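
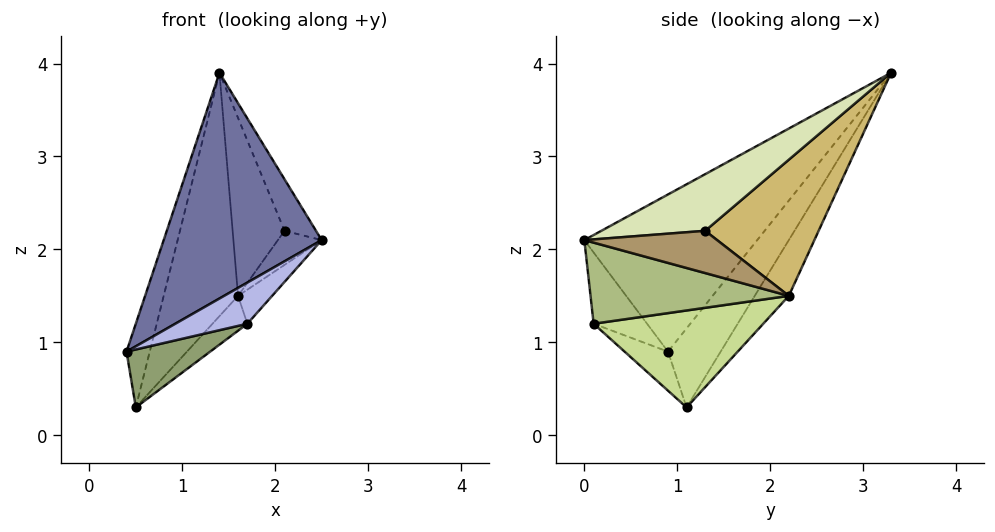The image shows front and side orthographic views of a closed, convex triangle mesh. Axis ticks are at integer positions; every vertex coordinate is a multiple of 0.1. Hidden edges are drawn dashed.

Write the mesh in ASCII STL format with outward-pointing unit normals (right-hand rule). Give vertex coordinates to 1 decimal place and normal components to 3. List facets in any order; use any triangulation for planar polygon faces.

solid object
 facet normal -0.580 -0.530 0.618
  outer loop
   vertex 1.4 3.3 3.9
   vertex 0.4 0.9 0.9
   vertex 2.5 0.0 2.1
  endloop
 endfacet
 facet normal -0.915 0.404 -0.018
  outer loop
   vertex 0.5 1.1 0.3
   vertex 0.4 0.9 0.9
   vertex 1.4 3.3 3.9
  endloop
 endfacet
 facet normal -0.380 0.829 -0.411
  outer loop
   vertex 1.6 2.2 1.5
   vertex 0.5 1.1 0.3
   vertex 1.4 3.3 3.9
  endloop
 endfacet
 facet normal -0.545 -0.735 0.403
  outer loop
   vertex 1.7 0.1 1.2
   vertex 2.5 0.0 2.1
   vertex 0.4 0.9 0.9
  endloop
 endfacet
 facet normal -0.431 -0.832 -0.349
  outer loop
   vertex 1.7 0.1 1.2
   vertex 0.4 0.9 0.9
   vertex 0.5 1.1 0.3
  endloop
 endfacet
 facet normal 0.748 0.129 -0.651
  outer loop
   vertex 1.7 0.1 1.2
   vertex 1.6 2.2 1.5
   vertex 2.5 0.0 2.1
  endloop
 endfacet
 facet normal 0.665 0.137 -0.735
  outer loop
   vertex 1.7 0.1 1.2
   vertex 0.5 1.1 0.3
   vertex 1.6 2.2 1.5
  endloop
 endfacet
 facet normal 0.956 0.290 0.052
  outer loop
   vertex 2.1 1.3 2.2
   vertex 1.4 3.3 3.9
   vertex 2.5 0.0 2.1
  endloop
 endfacet
 facet normal 0.916 0.302 -0.266
  outer loop
   vertex 2.1 1.3 2.2
   vertex 2.5 0.0 2.1
   vertex 1.6 2.2 1.5
  endloop
 endfacet
 facet normal 0.903 0.413 -0.114
  outer loop
   vertex 2.1 1.3 2.2
   vertex 1.6 2.2 1.5
   vertex 1.4 3.3 3.9
  endloop
 endfacet
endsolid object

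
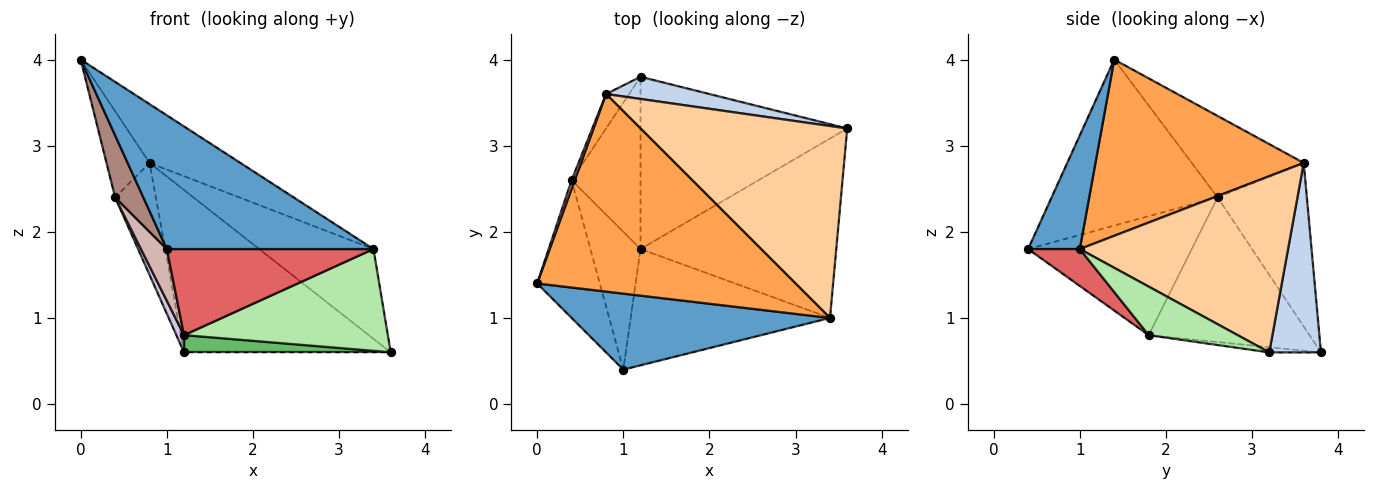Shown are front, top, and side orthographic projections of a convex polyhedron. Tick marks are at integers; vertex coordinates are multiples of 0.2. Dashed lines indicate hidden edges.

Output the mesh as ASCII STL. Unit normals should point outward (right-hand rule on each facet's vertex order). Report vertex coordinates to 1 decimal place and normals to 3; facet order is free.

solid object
 facet normal 0.212 -0.850 0.483
  outer loop
   vertex 3.4 1.0 1.8
   vertex 0.0 1.4 4.0
   vertex 1.0 0.4 1.8
  endloop
 endfacet
 facet normal 0.240 0.962 0.131
  outer loop
   vertex 0.8 3.6 2.8
   vertex 3.6 3.2 0.6
   vertex 1.2 3.8 0.6
  endloop
 endfacet
 facet normal 0.547 0.239 0.802
  outer loop
   vertex 0.8 3.6 2.8
   vertex 0.0 1.4 4.0
   vertex 3.4 1.0 1.8
  endloop
 endfacet
 facet normal 0.611 0.335 0.717
  outer loop
   vertex 0.8 3.6 2.8
   vertex 3.4 1.0 1.8
   vertex 3.6 3.2 0.6
  endloop
 endfacet
 facet normal -0.025 -0.099 -0.995
  outer loop
   vertex 1.2 1.8 0.8
   vertex 1.2 3.8 0.6
   vertex 3.6 3.2 0.6
  endloop
 endfacet
 facet normal 0.211 -0.483 -0.850
  outer loop
   vertex 1.2 1.8 0.8
   vertex 3.6 3.2 0.6
   vertex 3.4 1.0 1.8
  endloop
 endfacet
 facet normal 0.147 -0.589 -0.795
  outer loop
   vertex 1.2 1.8 0.8
   vertex 3.4 1.0 1.8
   vertex 1.0 0.4 1.8
  endloop
 endfacet
 facet normal -0.933 0.359 0.036
  outer loop
   vertex 0.4 2.6 2.4
   vertex 0.0 1.4 4.0
   vertex 0.8 3.6 2.8
  endloop
 endfacet
 facet normal -0.902 0.412 -0.127
  outer loop
   vertex 0.4 2.6 2.4
   vertex 0.8 3.6 2.8
   vertex 1.2 3.8 0.6
  endloop
 endfacet
 facet normal -0.902 -0.043 -0.430
  outer loop
   vertex 0.4 2.6 2.4
   vertex 1.2 3.8 0.6
   vertex 1.2 1.8 0.8
  endloop
 endfacet
 facet normal -0.924 -0.157 -0.349
  outer loop
   vertex 0.4 2.6 2.4
   vertex 1.0 0.4 1.8
   vertex 0.0 1.4 4.0
  endloop
 endfacet
 facet normal -0.912 -0.144 -0.384
  outer loop
   vertex 0.4 2.6 2.4
   vertex 1.2 1.8 0.8
   vertex 1.0 0.4 1.8
  endloop
 endfacet
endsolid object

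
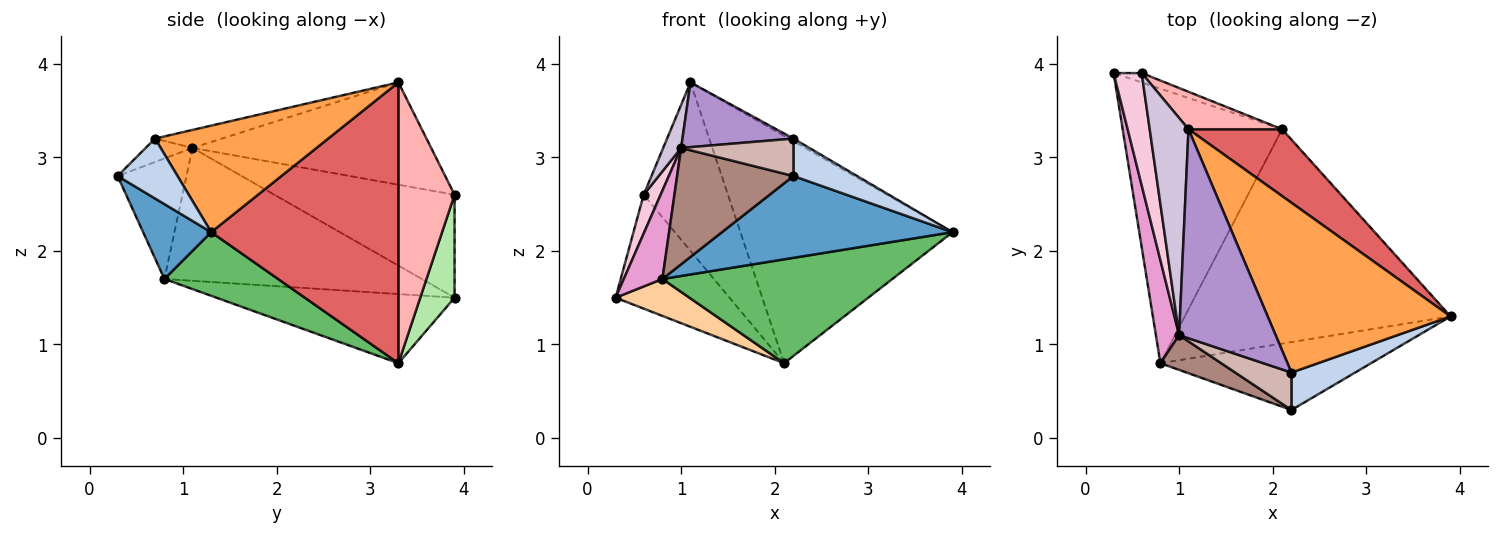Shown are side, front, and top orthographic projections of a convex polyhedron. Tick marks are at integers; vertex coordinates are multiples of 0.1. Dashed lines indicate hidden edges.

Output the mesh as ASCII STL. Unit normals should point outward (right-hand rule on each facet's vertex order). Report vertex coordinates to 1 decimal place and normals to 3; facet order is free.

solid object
 facet normal 0.221 -0.750 -0.623
  outer loop
   vertex 0.8 0.8 1.7
   vertex 3.9 1.3 2.2
   vertex 2.2 0.3 2.8
  endloop
 endfacet
 facet normal 0.554 -0.589 0.589
  outer loop
   vertex 2.2 0.7 3.2
   vertex 2.2 0.3 2.8
   vertex 3.9 1.3 2.2
  endloop
 endfacet
 facet normal 0.503 0.014 0.864
  outer loop
   vertex 2.2 0.7 3.2
   vertex 3.9 1.3 2.2
   vertex 1.1 3.3 3.8
  endloop
 endfacet
 facet normal -0.395 -0.122 -0.911
  outer loop
   vertex 2.1 3.3 0.8
   vertex 0.8 0.8 1.7
   vertex 0.3 3.9 1.5
  endloop
 endfacet
 facet normal 0.211 -0.426 -0.880
  outer loop
   vertex 2.1 3.3 0.8
   vertex 3.9 1.3 2.2
   vertex 0.8 0.8 1.7
  endloop
 endfacet
 facet normal 0.288 0.955 -0.078
  outer loop
   vertex 2.1 3.3 0.8
   vertex 0.3 3.9 1.5
   vertex 0.6 3.9 2.6
  endloop
 endfacet
 facet normal 0.646 0.732 0.215
  outer loop
   vertex 2.1 3.3 0.8
   vertex 1.1 3.3 3.8
   vertex 3.9 1.3 2.2
  endloop
 endfacet
 facet normal 0.545 0.818 0.182
  outer loop
   vertex 2.1 3.3 0.8
   vertex 0.6 3.9 2.6
   vertex 1.1 3.3 3.8
  endloop
 endfacet
 facet normal -0.175 -0.291 0.940
  outer loop
   vertex 1.0 1.1 3.1
   vertex 2.2 0.7 3.2
   vertex 1.1 3.3 3.8
  endloop
 endfacet
 facet normal -0.933 -0.070 0.354
  outer loop
   vertex 1.0 1.1 3.1
   vertex 1.1 3.3 3.8
   vertex 0.6 3.9 2.6
  endloop
 endfacet
 facet normal -0.493 -0.833 0.249
  outer loop
   vertex 1.0 1.1 3.1
   vertex 0.8 0.8 1.7
   vertex 2.2 0.3 2.8
  endloop
 endfacet
 facet normal -0.283 -0.678 0.678
  outer loop
   vertex 1.0 1.1 3.1
   vertex 2.2 0.3 2.8
   vertex 2.2 0.7 3.2
  endloop
 endfacet
 facet normal -0.974 -0.146 0.171
  outer loop
   vertex 1.0 1.1 3.1
   vertex 0.3 3.9 1.5
   vertex 0.8 0.8 1.7
  endloop
 endfacet
 facet normal -0.961 -0.090 0.262
  outer loop
   vertex 1.0 1.1 3.1
   vertex 0.6 3.9 2.6
   vertex 0.3 3.9 1.5
  endloop
 endfacet
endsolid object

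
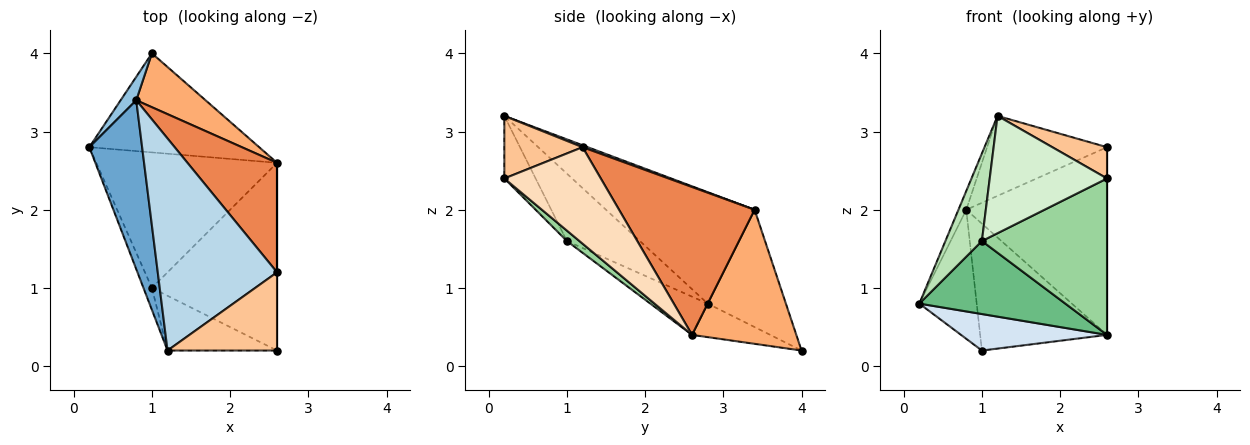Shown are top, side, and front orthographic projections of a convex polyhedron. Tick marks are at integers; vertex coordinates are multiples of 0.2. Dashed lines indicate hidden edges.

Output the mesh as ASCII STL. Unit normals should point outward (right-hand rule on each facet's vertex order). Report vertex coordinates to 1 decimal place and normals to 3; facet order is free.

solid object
 facet normal -0.903 0.048 0.428
  outer loop
   vertex 0.8 3.4 2.0
   vertex 0.2 2.8 0.8
   vertex 1.2 0.2 3.2
  endloop
 endfacet
 facet normal -0.802 0.588 0.107
  outer loop
   vertex 0.8 3.4 2.0
   vertex 1.0 4.0 0.2
   vertex 0.2 2.8 0.8
  endloop
 endfacet
 facet normal 0.015 0.353 0.936
  outer loop
   vertex 0.8 3.4 2.0
   vertex 1.2 0.2 3.2
   vertex 2.6 1.2 2.8
  endloop
 endfacet
 facet normal -0.182 -0.340 -0.923
  outer loop
   vertex 2.6 2.6 0.4
   vertex 0.2 2.8 0.8
   vertex 1.0 4.0 0.2
  endloop
 endfacet
 facet normal 0.639 0.664 0.387
  outer loop
   vertex 2.6 2.6 0.4
   vertex 0.8 3.4 2.0
   vertex 2.6 1.2 2.8
  endloop
 endfacet
 facet normal 0.603 0.734 0.312
  outer loop
   vertex 2.6 2.6 0.4
   vertex 1.0 4.0 0.2
   vertex 0.8 3.4 2.0
  endloop
 endfacet
 facet normal 0.469 -0.328 0.820
  outer loop
   vertex 2.6 0.2 2.4
   vertex 2.6 1.2 2.8
   vertex 1.2 0.2 3.2
  endloop
 endfacet
 facet normal 1.000 0.000 0.000
  outer loop
   vertex 2.6 0.2 2.4
   vertex 2.6 2.6 0.4
   vertex 2.6 1.2 2.8
  endloop
 endfacet
 facet normal -0.183 -0.466 -0.866
  outer loop
   vertex 1.0 1.0 1.6
   vertex 0.2 2.8 0.8
   vertex 2.6 2.6 0.4
  endloop
 endfacet
 facet normal 0.064 -0.639 -0.767
  outer loop
   vertex 1.0 1.0 1.6
   vertex 2.6 2.6 0.4
   vertex 2.6 0.2 2.4
  endloop
 endfacet
 facet normal -0.889 -0.444 -0.111
  outer loop
   vertex 1.0 1.0 1.6
   vertex 1.2 0.2 3.2
   vertex 0.2 2.8 0.8
  endloop
 endfacet
 facet normal -0.235 -0.881 -0.411
  outer loop
   vertex 1.0 1.0 1.6
   vertex 2.6 0.2 2.4
   vertex 1.2 0.2 3.2
  endloop
 endfacet
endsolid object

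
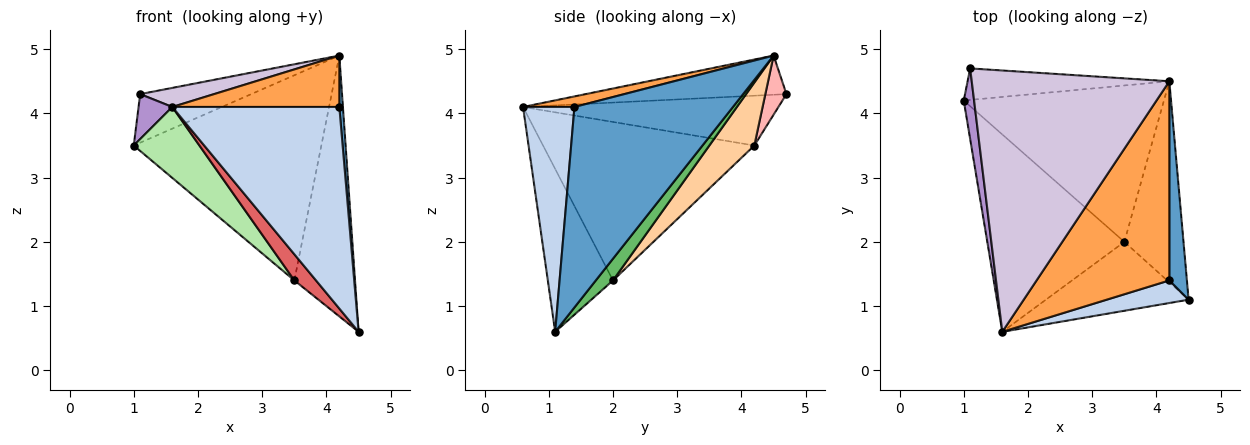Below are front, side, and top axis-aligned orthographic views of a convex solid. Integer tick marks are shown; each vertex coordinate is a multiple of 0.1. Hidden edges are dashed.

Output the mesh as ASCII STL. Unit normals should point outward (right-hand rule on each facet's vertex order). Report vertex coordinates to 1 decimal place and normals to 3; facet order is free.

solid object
 facet normal 0.996 -0.023 0.087
  outer loop
   vertex 4.2 1.4 4.1
   vertex 4.5 1.1 0.6
   vertex 4.2 4.5 4.9
  endloop
 endfacet
 facet normal 0.292 -0.950 0.107
  outer loop
   vertex 4.2 1.4 4.1
   vertex 1.6 0.6 4.1
   vertex 4.5 1.1 0.6
  endloop
 endfacet
 facet normal 0.077 -0.249 0.965
  outer loop
   vertex 4.2 1.4 4.1
   vertex 4.2 4.5 4.9
   vertex 1.6 0.6 4.1
  endloop
 endfacet
 facet normal 0.187 0.781 -0.595
  outer loop
   vertex 3.5 2.0 1.4
   vertex 1.0 4.2 3.5
   vertex 4.2 4.5 4.9
  endloop
 endfacet
 facet normal 0.219 0.773 -0.596
  outer loop
   vertex 3.5 2.0 1.4
   vertex 4.2 4.5 4.9
   vertex 4.5 1.1 0.6
  endloop
 endfacet
 facet normal -0.736 -0.229 -0.637
  outer loop
   vertex 3.5 2.0 1.4
   vertex 1.6 0.6 4.1
   vertex 1.0 4.2 3.5
  endloop
 endfacet
 facet normal -0.730 -0.243 -0.639
  outer loop
   vertex 3.5 2.0 1.4
   vertex 4.5 1.1 0.6
   vertex 1.6 0.6 4.1
  endloop
 endfacet
 facet normal 0.157 0.828 -0.537
  outer loop
   vertex 1.1 4.7 4.3
   vertex 4.2 4.5 4.9
   vertex 1.0 4.2 3.5
  endloop
 endfacet
 facet normal -0.971 -0.128 0.202
  outer loop
   vertex 1.1 4.7 4.3
   vertex 1.0 4.2 3.5
   vertex 1.6 0.6 4.1
  endloop
 endfacet
 facet normal -0.194 -0.071 0.978
  outer loop
   vertex 1.1 4.7 4.3
   vertex 1.6 0.6 4.1
   vertex 4.2 4.5 4.9
  endloop
 endfacet
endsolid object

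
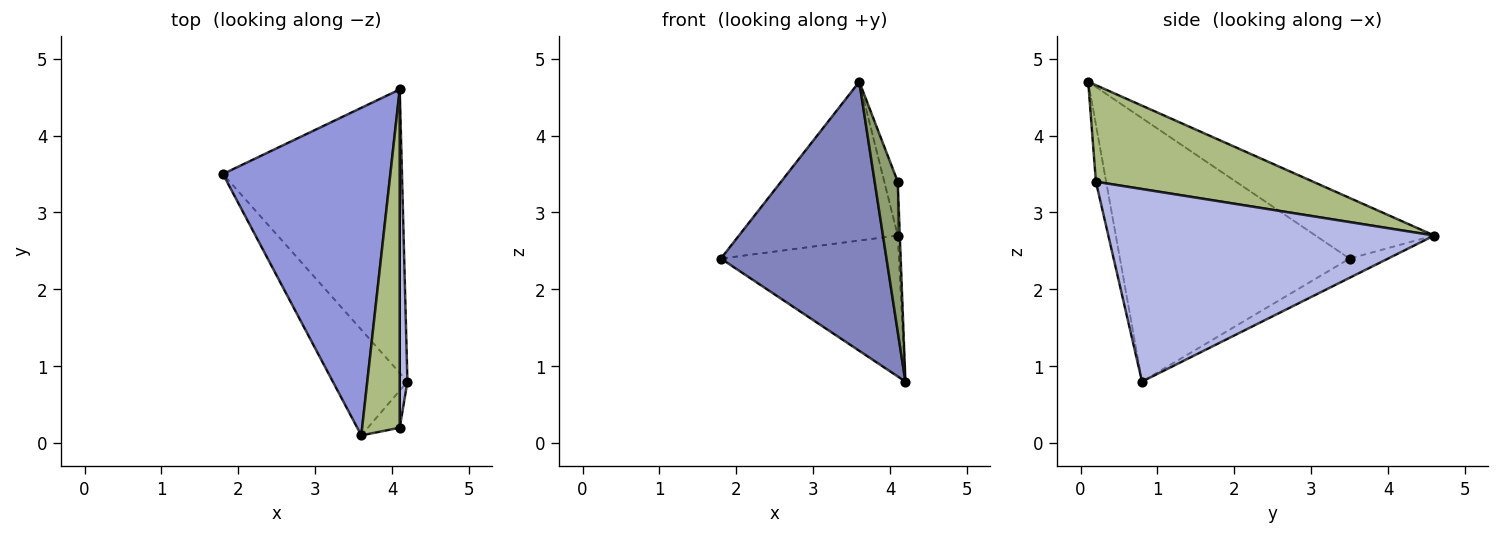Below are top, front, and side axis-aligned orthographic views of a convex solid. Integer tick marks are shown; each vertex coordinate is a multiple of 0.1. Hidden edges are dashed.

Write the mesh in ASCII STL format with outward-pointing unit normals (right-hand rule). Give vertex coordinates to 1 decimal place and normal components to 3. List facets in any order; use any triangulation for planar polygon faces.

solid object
 facet normal -0.096 0.443 -0.891
  outer loop
   vertex 4.1 4.6 2.7
   vertex 4.2 0.8 0.8
   vertex 1.8 3.5 2.4
  endloop
 endfacet
 facet normal -0.791 -0.570 -0.224
  outer loop
   vertex 3.6 0.1 4.7
   vertex 1.8 3.5 2.4
   vertex 4.2 0.8 0.8
  endloop
 endfacet
 facet normal -0.310 0.415 0.856
  outer loop
   vertex 3.6 0.1 4.7
   vertex 4.1 4.6 2.7
   vertex 1.8 3.5 2.4
  endloop
 endfacet
 facet normal 0.999 0.006 0.040
  outer loop
   vertex 4.1 0.2 3.4
   vertex 4.2 0.8 0.8
   vertex 4.1 4.6 2.7
  endloop
 endfacet
 facet normal -0.396 -0.891 -0.221
  outer loop
   vertex 4.1 0.2 3.4
   vertex 3.6 0.1 4.7
   vertex 4.2 0.8 0.8
  endloop
 endfacet
 facet normal 0.930 0.058 0.362
  outer loop
   vertex 4.1 0.2 3.4
   vertex 4.1 4.6 2.7
   vertex 3.6 0.1 4.7
  endloop
 endfacet
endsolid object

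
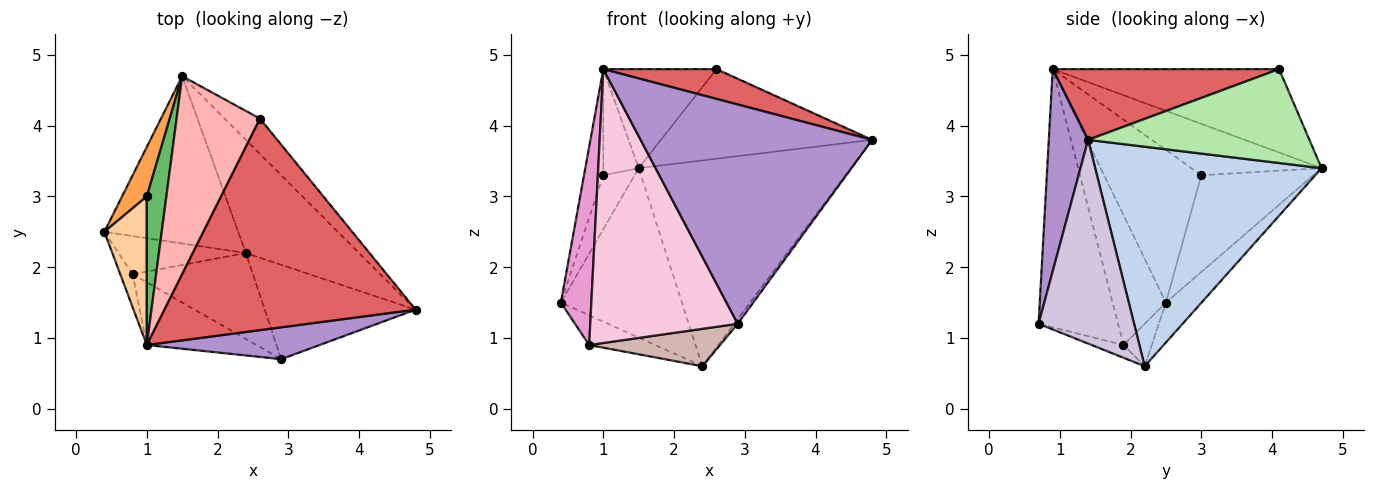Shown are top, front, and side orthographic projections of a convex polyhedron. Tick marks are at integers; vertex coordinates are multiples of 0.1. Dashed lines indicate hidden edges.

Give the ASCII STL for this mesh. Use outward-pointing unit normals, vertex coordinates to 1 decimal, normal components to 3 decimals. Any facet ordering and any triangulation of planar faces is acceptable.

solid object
 facet normal -0.205 0.696 -0.688
  outer loop
   vertex 2.4 2.2 0.6
   vertex 0.4 2.5 1.5
   vertex 1.5 4.7 3.4
  endloop
 endfacet
 facet normal 0.683 0.640 -0.352
  outer loop
   vertex 2.4 2.2 0.6
   vertex 1.5 4.7 3.4
   vertex 4.8 1.4 3.8
  endloop
 endfacet
 facet normal -0.935 0.261 0.239
  outer loop
   vertex 1.0 3.0 3.3
   vertex 1.5 4.7 3.4
   vertex 0.4 2.5 1.5
  endloop
 endfacet
 facet normal -0.946 0.188 0.263
  outer loop
   vertex 1.0 3.0 3.3
   vertex 0.4 2.5 1.5
   vertex 1.0 0.9 4.8
  endloop
 endfacet
 facet normal -0.906 0.246 0.345
  outer loop
   vertex 1.0 3.0 3.3
   vertex 1.0 0.9 4.8
   vertex 1.5 4.7 3.4
  endloop
 endfacet
 facet normal 0.698 0.666 -0.263
  outer loop
   vertex 2.6 4.1 4.8
   vertex 4.8 1.4 3.8
   vertex 1.5 4.7 3.4
  endloop
 endfacet
 facet normal 0.269 -0.134 0.954
  outer loop
   vertex 2.6 4.1 4.8
   vertex 1.0 0.9 4.8
   vertex 4.8 1.4 3.8
  endloop
 endfacet
 facet normal -0.667 0.333 0.667
  outer loop
   vertex 2.6 4.1 4.8
   vertex 1.5 4.7 3.4
   vertex 1.0 0.9 4.8
  endloop
 endfacet
 facet normal 0.166 -0.976 0.142
  outer loop
   vertex 2.9 0.7 1.2
   vertex 4.8 1.4 3.8
   vertex 1.0 0.9 4.8
  endloop
 endfacet
 facet normal 0.803 0.030 -0.595
  outer loop
   vertex 2.9 0.7 1.2
   vertex 2.4 2.2 0.6
   vertex 4.8 1.4 3.8
  endloop
 endfacet
 facet normal -0.254 0.594 -0.763
  outer loop
   vertex 0.8 1.9 0.9
   vertex 0.4 2.5 1.5
   vertex 2.4 2.2 0.6
  endloop
 endfacet
 facet normal -0.097 -0.397 -0.913
  outer loop
   vertex 0.8 1.9 0.9
   vertex 2.4 2.2 0.6
   vertex 2.9 0.7 1.2
  endloop
 endfacet
 facet normal -0.865 -0.494 -0.082
  outer loop
   vertex 0.8 1.9 0.9
   vertex 1.0 0.9 4.8
   vertex 0.4 2.5 1.5
  endloop
 endfacet
 facet normal -0.465 -0.863 -0.197
  outer loop
   vertex 0.8 1.9 0.9
   vertex 2.9 0.7 1.2
   vertex 1.0 0.9 4.8
  endloop
 endfacet
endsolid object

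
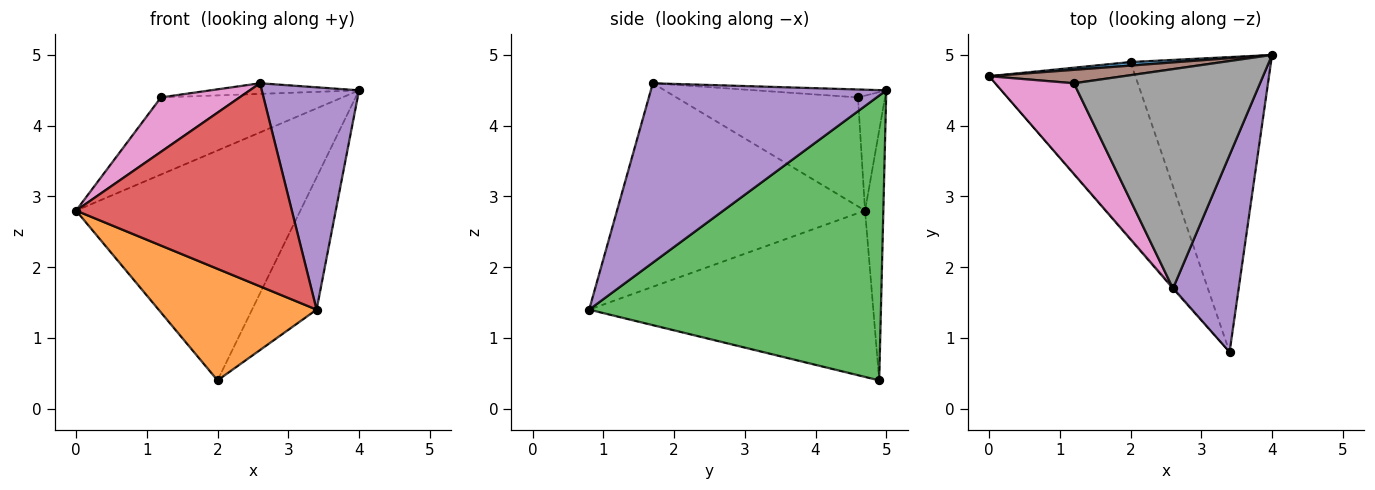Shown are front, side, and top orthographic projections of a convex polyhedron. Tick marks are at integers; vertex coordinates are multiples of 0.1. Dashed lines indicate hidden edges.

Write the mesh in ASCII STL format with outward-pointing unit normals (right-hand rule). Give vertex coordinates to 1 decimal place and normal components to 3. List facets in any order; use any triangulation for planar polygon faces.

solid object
 facet normal -0.081 0.997 0.015
  outer loop
   vertex 2.0 4.9 0.4
   vertex 0.0 4.7 2.8
   vertex 4.0 5.0 4.5
  endloop
 endfacet
 facet normal -0.693 -0.385 -0.610
  outer loop
   vertex 2.0 4.9 0.4
   vertex 3.4 0.8 1.4
   vertex 0.0 4.7 2.8
  endloop
 endfacet
 facet normal 0.880 0.195 -0.434
  outer loop
   vertex 2.0 4.9 0.4
   vertex 4.0 5.0 4.5
   vertex 3.4 0.8 1.4
  endloop
 endfacet
 facet normal -0.754 -0.656 -0.004
  outer loop
   vertex 2.6 1.7 4.6
   vertex 0.0 4.7 2.8
   vertex 3.4 0.8 1.4
  endloop
 endfacet
 facet normal 0.875 -0.362 0.321
  outer loop
   vertex 2.6 1.7 4.6
   vertex 3.4 0.8 1.4
   vertex 4.0 5.0 4.5
  endloop
 endfacet
 facet normal -0.145 0.975 0.170
  outer loop
   vertex 1.2 4.6 4.4
   vertex 4.0 5.0 4.5
   vertex 0.0 4.7 2.8
  endloop
 endfacet
 facet normal -0.765 -0.331 0.553
  outer loop
   vertex 1.2 4.6 4.4
   vertex 0.0 4.7 2.8
   vertex 2.6 1.7 4.6
  endloop
 endfacet
 facet normal -0.043 0.048 0.998
  outer loop
   vertex 1.2 4.6 4.4
   vertex 2.6 1.7 4.6
   vertex 4.0 5.0 4.5
  endloop
 endfacet
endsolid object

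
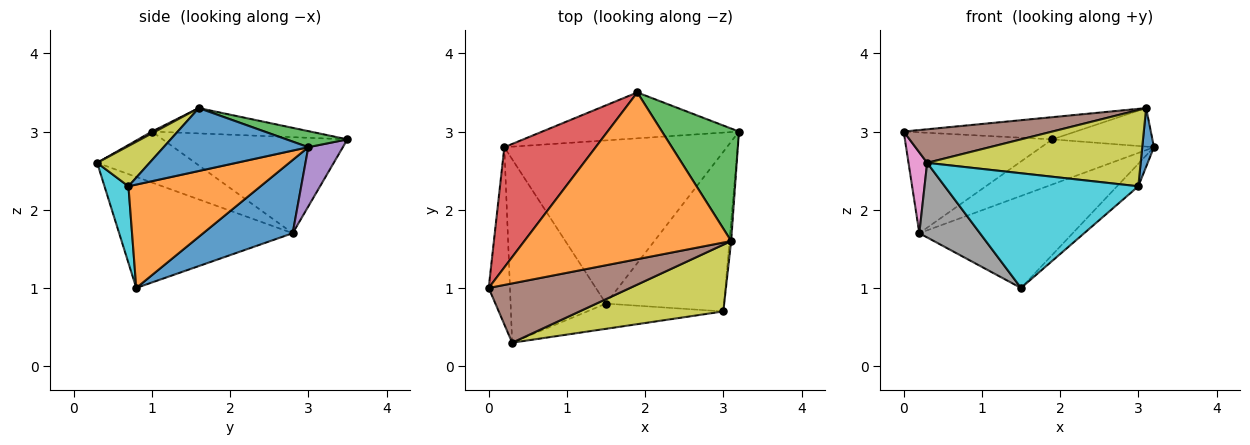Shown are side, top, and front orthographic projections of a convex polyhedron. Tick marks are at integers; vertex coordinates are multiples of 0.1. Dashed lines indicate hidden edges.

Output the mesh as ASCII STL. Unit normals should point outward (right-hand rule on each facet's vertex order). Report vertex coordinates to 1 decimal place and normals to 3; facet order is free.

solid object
 facet normal 0.276 0.472 -0.837
  outer loop
   vertex 0.2 2.8 1.7
   vertex 3.2 3.0 2.8
   vertex 1.5 0.8 1.0
  endloop
 endfacet
 facet normal -0.121 0.131 0.984
  outer loop
   vertex 1.9 3.5 2.9
   vertex 0.0 1.0 3.0
   vertex 3.1 1.6 3.3
  endloop
 endfacet
 facet normal 0.194 0.318 0.928
  outer loop
   vertex 1.9 3.5 2.9
   vertex 3.1 1.6 3.3
   vertex 3.2 3.0 2.8
  endloop
 endfacet
 facet normal -0.627 0.501 0.597
  outer loop
   vertex 1.9 3.5 2.9
   vertex 0.2 2.8 1.7
   vertex 0.0 1.0 3.0
  endloop
 endfacet
 facet normal 0.210 0.685 -0.697
  outer loop
   vertex 1.9 3.5 2.9
   vertex 3.2 3.0 2.8
   vertex 0.2 2.8 1.7
  endloop
 endfacet
 facet normal 0.011 -0.493 0.870
  outer loop
   vertex 0.3 0.3 2.6
   vertex 3.1 1.6 3.3
   vertex 0.0 1.0 3.0
  endloop
 endfacet
 facet normal -0.909 -0.173 -0.379
  outer loop
   vertex 0.3 0.3 2.6
   vertex 0.0 1.0 3.0
   vertex 0.2 2.8 1.7
  endloop
 endfacet
 facet normal -0.733 -0.256 -0.630
  outer loop
   vertex 0.3 0.3 2.6
   vertex 0.2 2.8 1.7
   vertex 1.5 0.8 1.0
  endloop
 endfacet
 facet normal 0.182 -0.740 0.648
  outer loop
   vertex 3.0 0.7 2.3
   vertex 3.1 1.6 3.3
   vertex 0.3 0.3 2.6
  endloop
 endfacet
 facet normal 0.120 -0.970 -0.213
  outer loop
   vertex 3.0 0.7 2.3
   vertex 0.3 0.3 2.6
   vertex 1.5 0.8 1.0
  endloop
 endfacet
 facet normal 0.996 -0.081 -0.027
  outer loop
   vertex 3.0 0.7 2.3
   vertex 3.2 3.0 2.8
   vertex 3.1 1.6 3.3
  endloop
 endfacet
 facet normal 0.655 0.106 -0.748
  outer loop
   vertex 3.0 0.7 2.3
   vertex 1.5 0.8 1.0
   vertex 3.2 3.0 2.8
  endloop
 endfacet
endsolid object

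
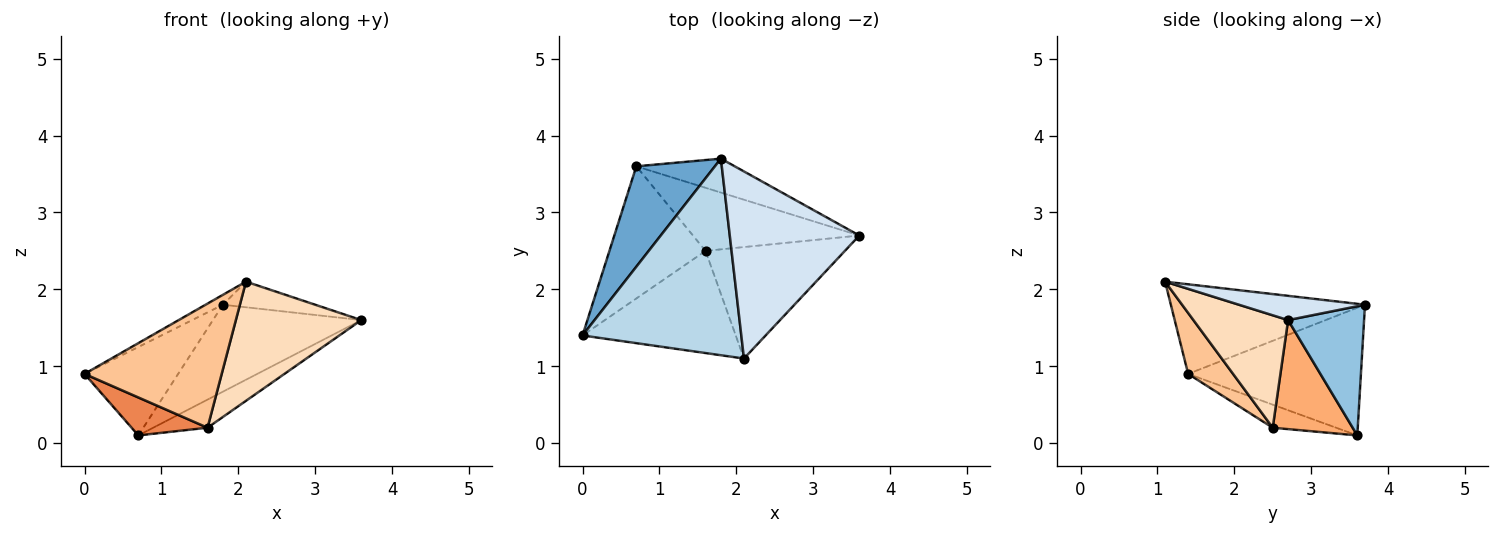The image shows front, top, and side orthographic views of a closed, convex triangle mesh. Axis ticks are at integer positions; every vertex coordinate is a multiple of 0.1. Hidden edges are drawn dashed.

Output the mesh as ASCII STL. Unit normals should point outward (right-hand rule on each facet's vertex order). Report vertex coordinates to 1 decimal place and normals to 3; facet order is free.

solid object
 facet normal -0.773 0.419 0.476
  outer loop
   vertex 1.8 3.7 1.8
   vertex 0.7 3.6 0.1
   vertex 0.0 1.4 0.9
  endloop
 endfacet
 facet normal 0.431 0.841 -0.328
  outer loop
   vertex 1.8 3.7 1.8
   vertex 3.6 2.7 1.6
   vertex 0.7 3.6 0.1
  endloop
 endfacet
 facet normal -0.491 0.044 0.870
  outer loop
   vertex 2.1 1.1 2.1
   vertex 1.8 3.7 1.8
   vertex 0.0 1.4 0.9
  endloop
 endfacet
 facet normal 0.182 0.133 0.974
  outer loop
   vertex 2.1 1.1 2.1
   vertex 3.6 2.7 1.6
   vertex 1.8 3.7 1.8
  endloop
 endfacet
 facet normal -0.225 -0.269 -0.937
  outer loop
   vertex 1.6 2.5 0.2
   vertex 0.0 1.4 0.9
   vertex 0.7 3.6 0.1
  endloop
 endfacet
 facet normal 0.514 0.349 -0.784
  outer loop
   vertex 1.6 2.5 0.2
   vertex 0.7 3.6 0.1
   vertex 3.6 2.7 1.6
  endloop
 endfacet
 facet normal 0.245 -0.749 -0.616
  outer loop
   vertex 1.6 2.5 0.2
   vertex 2.1 1.1 2.1
   vertex 0.0 1.4 0.9
  endloop
 endfacet
 facet normal 0.483 -0.640 -0.598
  outer loop
   vertex 1.6 2.5 0.2
   vertex 3.6 2.7 1.6
   vertex 2.1 1.1 2.1
  endloop
 endfacet
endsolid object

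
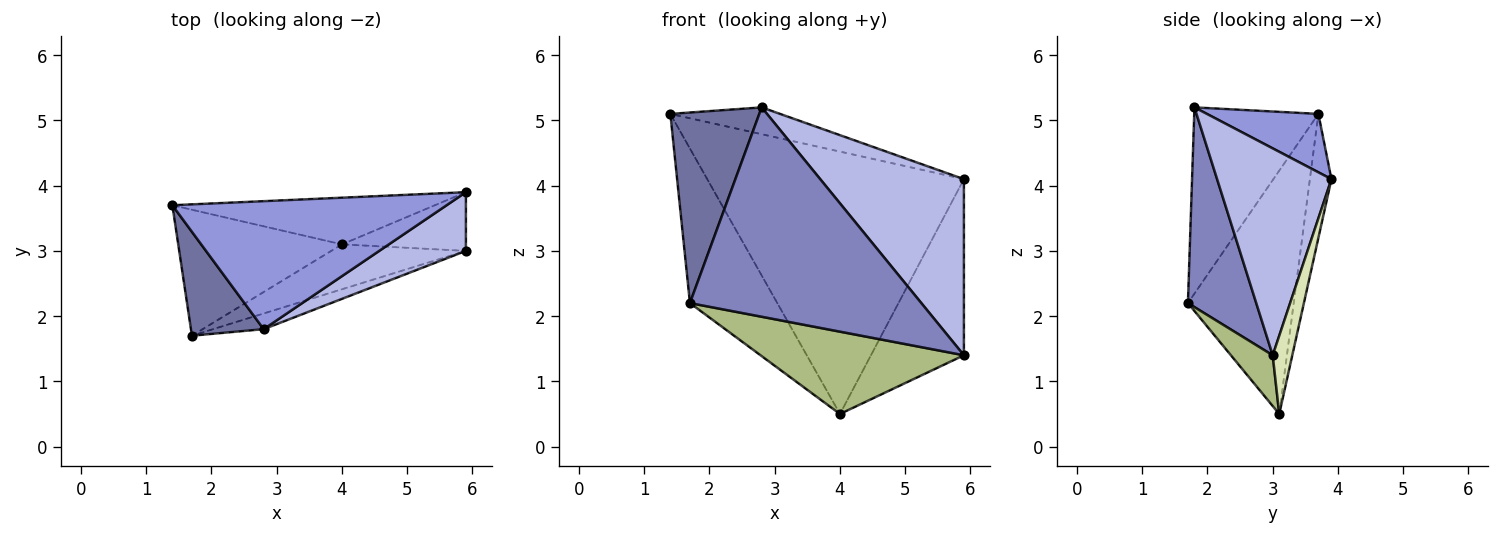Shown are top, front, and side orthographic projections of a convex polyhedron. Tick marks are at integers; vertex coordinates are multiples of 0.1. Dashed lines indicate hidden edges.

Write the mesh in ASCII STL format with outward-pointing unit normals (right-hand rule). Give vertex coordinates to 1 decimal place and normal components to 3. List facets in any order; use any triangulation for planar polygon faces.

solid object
 facet normal -0.775 -0.555 0.303
  outer loop
   vertex 2.8 1.8 5.2
   vertex 1.4 3.7 5.1
   vertex 1.7 1.7 2.2
  endloop
 endfacet
 facet normal 0.282 -0.957 -0.072
  outer loop
   vertex 2.8 1.8 5.2
   vertex 1.7 1.7 2.2
   vertex 5.9 3.0 1.4
  endloop
 endfacet
 facet normal 0.204 0.201 0.958
  outer loop
   vertex 5.9 3.9 4.1
   vertex 1.4 3.7 5.1
   vertex 2.8 1.8 5.2
  endloop
 endfacet
 facet normal 0.602 -0.757 0.252
  outer loop
   vertex 5.9 3.9 4.1
   vertex 2.8 1.8 5.2
   vertex 5.9 3.0 1.4
  endloop
 endfacet
 facet normal -0.684 0.565 -0.461
  outer loop
   vertex 4.0 3.1 0.5
   vertex 1.7 1.7 2.2
   vertex 1.4 3.7 5.1
  endloop
 endfacet
 facet normal 0.178 -0.864 -0.471
  outer loop
   vertex 4.0 3.1 0.5
   vertex 5.9 3.0 1.4
   vertex 1.7 1.7 2.2
  endloop
 endfacet
 facet normal -0.082 0.981 -0.175
  outer loop
   vertex 4.0 3.1 0.5
   vertex 1.4 3.7 5.1
   vertex 5.9 3.9 4.1
  endloop
 endfacet
 facet normal 0.196 0.930 -0.310
  outer loop
   vertex 4.0 3.1 0.5
   vertex 5.9 3.9 4.1
   vertex 5.9 3.0 1.4
  endloop
 endfacet
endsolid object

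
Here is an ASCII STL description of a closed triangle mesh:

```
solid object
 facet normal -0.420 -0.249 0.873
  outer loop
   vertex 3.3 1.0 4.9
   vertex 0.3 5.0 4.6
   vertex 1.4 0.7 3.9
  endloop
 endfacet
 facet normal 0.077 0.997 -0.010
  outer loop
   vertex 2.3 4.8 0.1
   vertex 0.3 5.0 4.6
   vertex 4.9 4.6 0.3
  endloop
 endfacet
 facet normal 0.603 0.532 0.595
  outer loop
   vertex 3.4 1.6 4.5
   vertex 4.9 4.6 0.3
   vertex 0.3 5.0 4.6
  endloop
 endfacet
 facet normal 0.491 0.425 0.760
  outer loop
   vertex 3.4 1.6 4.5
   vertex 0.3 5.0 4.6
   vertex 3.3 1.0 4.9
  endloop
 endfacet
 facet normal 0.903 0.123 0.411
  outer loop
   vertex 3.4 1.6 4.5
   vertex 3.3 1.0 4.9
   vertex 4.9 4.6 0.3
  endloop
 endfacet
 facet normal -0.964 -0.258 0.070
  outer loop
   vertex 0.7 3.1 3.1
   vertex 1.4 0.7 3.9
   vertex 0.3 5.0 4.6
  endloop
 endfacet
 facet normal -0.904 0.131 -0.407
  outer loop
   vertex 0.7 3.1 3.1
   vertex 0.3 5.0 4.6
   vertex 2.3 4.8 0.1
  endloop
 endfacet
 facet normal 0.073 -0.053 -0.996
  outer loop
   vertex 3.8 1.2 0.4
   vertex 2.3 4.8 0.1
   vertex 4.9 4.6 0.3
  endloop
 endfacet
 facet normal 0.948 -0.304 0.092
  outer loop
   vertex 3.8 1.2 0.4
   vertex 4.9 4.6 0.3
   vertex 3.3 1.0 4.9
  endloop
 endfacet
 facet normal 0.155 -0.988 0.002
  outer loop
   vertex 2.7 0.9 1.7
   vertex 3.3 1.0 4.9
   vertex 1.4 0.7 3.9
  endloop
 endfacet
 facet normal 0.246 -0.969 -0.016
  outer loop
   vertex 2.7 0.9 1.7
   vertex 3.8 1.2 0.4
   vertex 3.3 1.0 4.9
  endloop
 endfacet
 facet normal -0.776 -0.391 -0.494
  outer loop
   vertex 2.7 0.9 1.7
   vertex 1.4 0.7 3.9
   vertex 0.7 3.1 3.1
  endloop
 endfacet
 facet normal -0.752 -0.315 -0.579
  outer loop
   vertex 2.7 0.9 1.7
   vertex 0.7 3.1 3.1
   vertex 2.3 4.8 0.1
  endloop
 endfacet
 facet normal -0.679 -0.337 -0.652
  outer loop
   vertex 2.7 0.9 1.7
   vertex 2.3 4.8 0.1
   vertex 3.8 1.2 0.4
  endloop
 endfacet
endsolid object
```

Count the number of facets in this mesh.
14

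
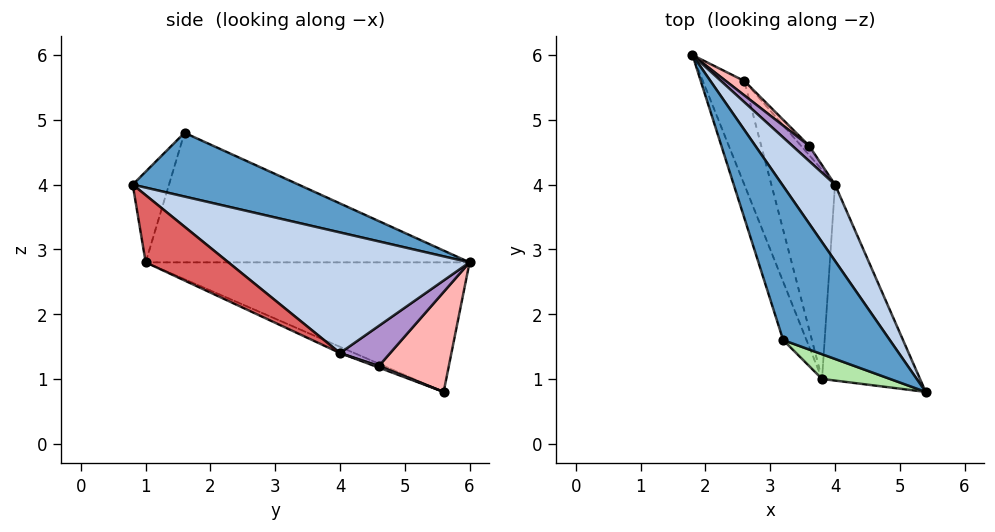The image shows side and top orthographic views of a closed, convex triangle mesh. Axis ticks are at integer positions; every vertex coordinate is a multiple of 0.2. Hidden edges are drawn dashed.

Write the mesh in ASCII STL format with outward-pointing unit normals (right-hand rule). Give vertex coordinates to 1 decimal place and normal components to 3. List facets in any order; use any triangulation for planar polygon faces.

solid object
 facet normal 0.449 0.484 0.751
  outer loop
   vertex 3.2 1.6 4.8
   vertex 5.4 0.8 4.0
   vertex 1.8 6.0 2.8
  endloop
 endfacet
 facet normal 0.741 0.588 0.325
  outer loop
   vertex 4.0 4.0 1.4
   vertex 1.8 6.0 2.8
   vertex 5.4 0.8 4.0
  endloop
 endfacet
 facet normal -0.916 -0.366 -0.165
  outer loop
   vertex 3.8 1.0 2.8
   vertex 3.2 1.6 4.8
   vertex 1.8 6.0 2.8
  endloop
 endfacet
 facet normal -0.890 -0.356 -0.285
  outer loop
   vertex 3.8 1.0 2.8
   vertex 1.8 6.0 2.8
   vertex 2.6 5.6 0.8
  endloop
 endfacet
 facet normal -0.088 -0.416 -0.905
  outer loop
   vertex 3.8 1.0 2.8
   vertex 2.6 5.6 0.8
   vertex 4.0 4.0 1.4
  endloop
 endfacet
 facet normal -0.269 -0.942 0.202
  outer loop
   vertex 3.8 1.0 2.8
   vertex 5.4 0.8 4.0
   vertex 3.2 1.6 4.8
  endloop
 endfacet
 facet normal 0.521 -0.389 -0.760
  outer loop
   vertex 3.8 1.0 2.8
   vertex 4.0 4.0 1.4
   vertex 5.4 0.8 4.0
  endloop
 endfacet
 facet normal 0.676 0.726 0.125
  outer loop
   vertex 3.6 4.6 1.2
   vertex 2.6 5.6 0.8
   vertex 1.8 6.0 2.8
  endloop
 endfacet
 facet normal 0.740 0.597 0.310
  outer loop
   vertex 3.6 4.6 1.2
   vertex 1.8 6.0 2.8
   vertex 4.0 4.0 1.4
  endloop
 endfacet
 facet normal 0.192 -0.192 -0.962
  outer loop
   vertex 3.6 4.6 1.2
   vertex 4.0 4.0 1.4
   vertex 2.6 5.6 0.8
  endloop
 endfacet
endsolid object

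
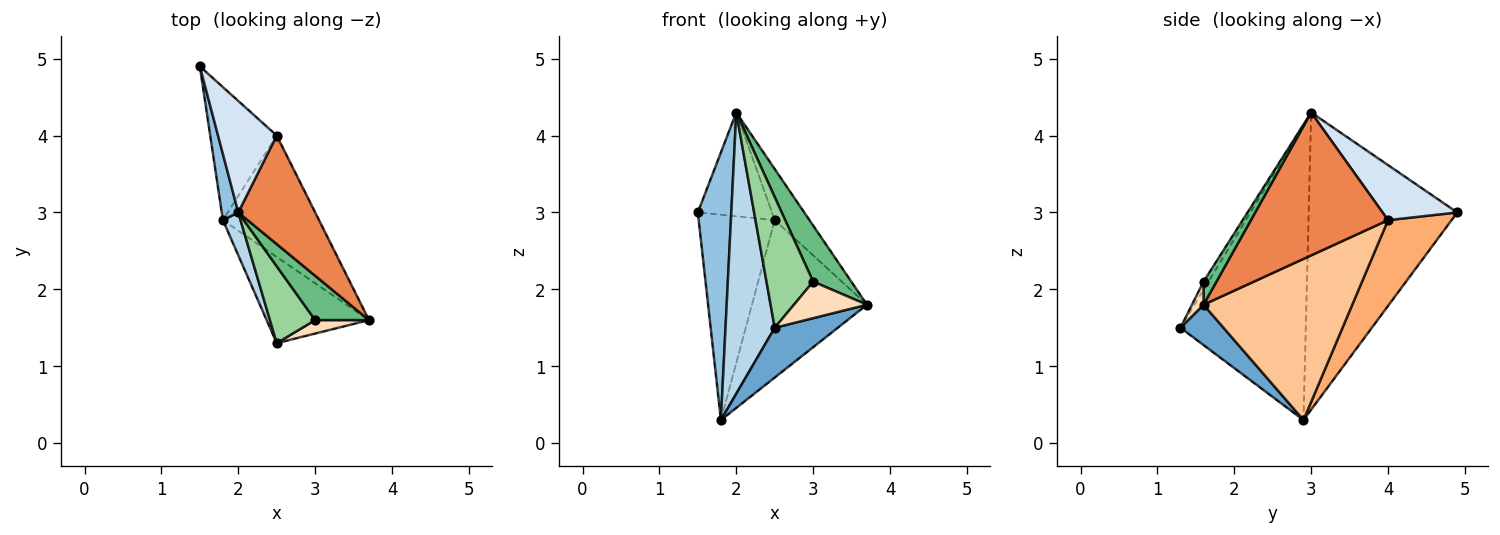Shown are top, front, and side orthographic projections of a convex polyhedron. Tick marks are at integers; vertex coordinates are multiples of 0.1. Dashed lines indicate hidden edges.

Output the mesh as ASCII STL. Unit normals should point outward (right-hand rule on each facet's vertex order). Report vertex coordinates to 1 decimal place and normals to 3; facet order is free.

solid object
 facet normal 0.323 -0.473 -0.820
  outer loop
   vertex 1.8 2.9 0.3
   vertex 3.7 1.6 1.8
   vertex 2.5 1.3 1.5
  endloop
 endfacet
 facet normal -0.974 -0.219 0.054
  outer loop
   vertex 1.8 2.9 0.3
   vertex 2.0 3.0 4.3
   vertex 1.5 4.9 3.0
  endloop
 endfacet
 facet normal -0.929 -0.365 0.056
  outer loop
   vertex 1.8 2.9 0.3
   vertex 2.5 1.3 1.5
   vertex 2.0 3.0 4.3
  endloop
 endfacet
 facet normal 0.566 0.562 0.603
  outer loop
   vertex 2.5 4.0 2.9
   vertex 1.5 4.9 3.0
   vertex 2.0 3.0 4.3
  endloop
 endfacet
 facet normal 0.859 0.218 0.462
  outer loop
   vertex 2.5 4.0 2.9
   vertex 2.0 3.0 4.3
   vertex 3.7 1.6 1.8
  endloop
 endfacet
 facet normal 0.574 0.687 -0.445
  outer loop
   vertex 2.5 4.0 2.9
   vertex 1.8 2.9 0.3
   vertex 1.5 4.9 3.0
  endloop
 endfacet
 facet normal 0.715 0.553 -0.427
  outer loop
   vertex 2.5 4.0 2.9
   vertex 3.7 1.6 1.8
   vertex 1.8 2.9 0.3
  endloop
 endfacet
 facet normal 0.147 -0.928 0.342
  outer loop
   vertex 3.0 1.6 2.1
   vertex 2.5 1.3 1.5
   vertex 3.7 1.6 1.8
  endloop
 endfacet
 facet normal 0.257 -0.758 0.599
  outer loop
   vertex 3.0 1.6 2.1
   vertex 3.7 1.6 1.8
   vertex 2.0 3.0 4.3
  endloop
 endfacet
 facet normal -0.091 -0.858 0.505
  outer loop
   vertex 3.0 1.6 2.1
   vertex 2.0 3.0 4.3
   vertex 2.5 1.3 1.5
  endloop
 endfacet
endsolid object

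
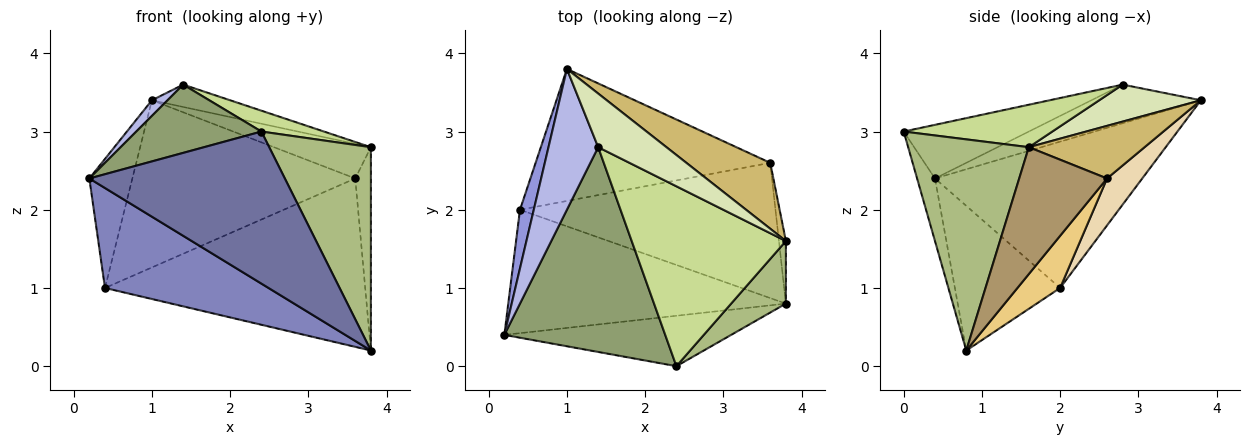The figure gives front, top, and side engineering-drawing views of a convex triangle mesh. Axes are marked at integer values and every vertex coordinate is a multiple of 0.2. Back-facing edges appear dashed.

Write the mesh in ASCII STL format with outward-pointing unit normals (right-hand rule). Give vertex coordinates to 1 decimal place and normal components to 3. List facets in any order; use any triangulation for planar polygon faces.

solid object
 facet normal -0.086 -0.946 -0.313
  outer loop
   vertex 2.4 0.0 3.0
   vertex 0.2 0.4 2.4
   vertex 3.8 0.8 0.2
  endloop
 endfacet
 facet normal -0.375 -0.583 -0.720
  outer loop
   vertex 0.4 2.0 1.0
   vertex 3.8 0.8 0.2
   vertex 0.2 0.4 2.4
  endloop
 endfacet
 facet normal -0.975 0.202 0.092
  outer loop
   vertex 0.4 2.0 1.0
   vertex 0.2 0.4 2.4
   vertex 1.0 3.8 3.4
  endloop
 endfacet
 facet normal -0.612 -0.087 0.786
  outer loop
   vertex 1.4 2.8 3.6
   vertex 1.0 3.8 3.4
   vertex 0.2 0.4 2.4
  endloop
 endfacet
 facet normal -0.302 -0.302 0.905
  outer loop
   vertex 1.4 2.8 3.6
   vertex 0.2 0.4 2.4
   vertex 2.4 0.0 3.0
  endloop
 endfacet
 facet normal 0.750 -0.632 0.194
  outer loop
   vertex 3.8 1.6 2.8
   vertex 2.4 0.0 3.0
   vertex 3.8 0.8 0.2
  endloop
 endfacet
 facet normal 0.264 -0.111 0.958
  outer loop
   vertex 3.8 1.6 2.8
   vertex 1.4 2.8 3.6
   vertex 2.4 0.0 3.0
  endloop
 endfacet
 facet normal 0.447 0.344 0.826
  outer loop
   vertex 3.8 1.6 2.8
   vertex 1.0 3.8 3.4
   vertex 1.4 2.8 3.6
  endloop
 endfacet
 facet normal 0.983 0.175 -0.054
  outer loop
   vertex 3.6 2.6 2.4
   vertex 3.8 1.6 2.8
   vertex 3.8 0.8 0.2
  endloop
 endfacet
 facet normal 0.485 0.407 0.774
  outer loop
   vertex 3.6 2.6 2.4
   vertex 1.0 3.8 3.4
   vertex 3.8 1.6 2.8
  endloop
 endfacet
 facet normal 0.127 0.773 -0.621
  outer loop
   vertex 3.6 2.6 2.4
   vertex 3.8 0.8 0.2
   vertex 0.4 2.0 1.0
  endloop
 endfacet
 facet normal 0.123 0.779 -0.615
  outer loop
   vertex 3.6 2.6 2.4
   vertex 0.4 2.0 1.0
   vertex 1.0 3.8 3.4
  endloop
 endfacet
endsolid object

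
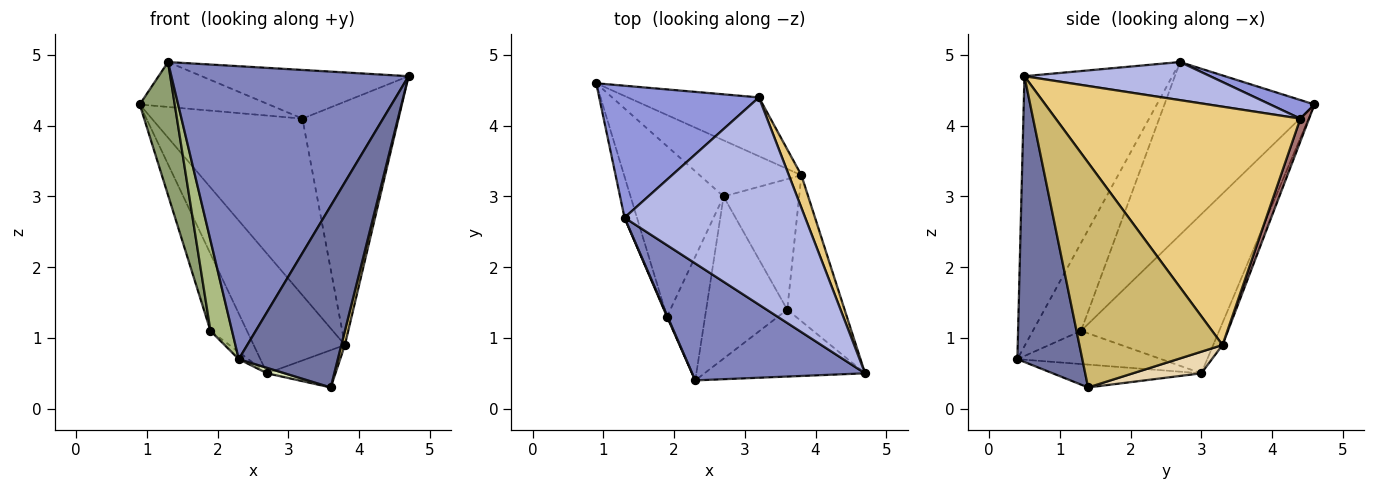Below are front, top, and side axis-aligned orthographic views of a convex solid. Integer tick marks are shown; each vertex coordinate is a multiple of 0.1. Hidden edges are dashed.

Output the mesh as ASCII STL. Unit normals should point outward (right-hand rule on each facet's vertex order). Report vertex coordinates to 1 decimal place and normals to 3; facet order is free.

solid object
 facet normal 0.524 -0.799 -0.294
  outer loop
   vertex 3.6 1.4 0.3
   vertex 4.7 0.5 4.7
   vertex 2.3 0.4 0.7
  endloop
 endfacet
 facet normal -0.501 -0.804 0.321
  outer loop
   vertex 1.3 2.7 4.9
   vertex 2.3 0.4 0.7
   vertex 4.7 0.5 4.7
  endloop
 endfacet
 facet normal 0.110 0.320 0.941
  outer loop
   vertex 1.3 2.7 4.9
   vertex 3.2 4.4 4.1
   vertex 0.9 4.6 4.3
  endloop
 endfacet
 facet normal 0.201 0.224 0.954
  outer loop
   vertex 1.3 2.7 4.9
   vertex 4.7 0.5 4.7
   vertex 3.2 4.4 4.1
  endloop
 endfacet
 facet normal -0.971 -0.227 -0.070
  outer loop
   vertex 1.9 1.3 1.1
   vertex 1.3 2.7 4.9
   vertex 0.9 4.6 4.3
  endloop
 endfacet
 facet normal -0.913 -0.408 0.006
  outer loop
   vertex 1.9 1.3 1.1
   vertex 2.3 0.4 0.7
   vertex 1.3 2.7 4.9
  endloop
 endfacet
 facet normal -0.842 0.222 -0.492
  outer loop
   vertex 2.7 3.0 0.5
   vertex 1.9 1.3 1.1
   vertex 0.9 4.6 4.3
  endloop
 endfacet
 facet normal -0.271 -0.032 -0.962
  outer loop
   vertex 2.7 3.0 0.5
   vertex 3.6 1.4 0.3
   vertex 2.3 0.4 0.7
  endloop
 endfacet
 facet normal -0.656 0.043 -0.753
  outer loop
   vertex 2.7 3.0 0.5
   vertex 2.3 0.4 0.7
   vertex 1.9 1.3 1.1
  endloop
 endfacet
 facet normal 0.969 -0.024 -0.247
  outer loop
   vertex 3.8 3.3 0.9
   vertex 4.7 0.5 4.7
   vertex 3.6 1.4 0.3
  endloop
 endfacet
 facet normal 0.930 0.365 0.049
  outer loop
   vertex 3.8 3.3 0.9
   vertex 3.2 4.4 4.1
   vertex 4.7 0.5 4.7
  endloop
 endfacet
 facet normal 0.265 0.265 -0.927
  outer loop
   vertex 3.8 3.3 0.9
   vertex 3.6 1.4 0.3
   vertex 2.7 3.0 0.5
  endloop
 endfacet
 facet normal 0.055 0.947 -0.315
  outer loop
   vertex 3.8 3.3 0.9
   vertex 0.9 4.6 4.3
   vertex 3.2 4.4 4.1
  endloop
 endfacet
 facet normal -0.092 0.901 -0.423
  outer loop
   vertex 3.8 3.3 0.9
   vertex 2.7 3.0 0.5
   vertex 0.9 4.6 4.3
  endloop
 endfacet
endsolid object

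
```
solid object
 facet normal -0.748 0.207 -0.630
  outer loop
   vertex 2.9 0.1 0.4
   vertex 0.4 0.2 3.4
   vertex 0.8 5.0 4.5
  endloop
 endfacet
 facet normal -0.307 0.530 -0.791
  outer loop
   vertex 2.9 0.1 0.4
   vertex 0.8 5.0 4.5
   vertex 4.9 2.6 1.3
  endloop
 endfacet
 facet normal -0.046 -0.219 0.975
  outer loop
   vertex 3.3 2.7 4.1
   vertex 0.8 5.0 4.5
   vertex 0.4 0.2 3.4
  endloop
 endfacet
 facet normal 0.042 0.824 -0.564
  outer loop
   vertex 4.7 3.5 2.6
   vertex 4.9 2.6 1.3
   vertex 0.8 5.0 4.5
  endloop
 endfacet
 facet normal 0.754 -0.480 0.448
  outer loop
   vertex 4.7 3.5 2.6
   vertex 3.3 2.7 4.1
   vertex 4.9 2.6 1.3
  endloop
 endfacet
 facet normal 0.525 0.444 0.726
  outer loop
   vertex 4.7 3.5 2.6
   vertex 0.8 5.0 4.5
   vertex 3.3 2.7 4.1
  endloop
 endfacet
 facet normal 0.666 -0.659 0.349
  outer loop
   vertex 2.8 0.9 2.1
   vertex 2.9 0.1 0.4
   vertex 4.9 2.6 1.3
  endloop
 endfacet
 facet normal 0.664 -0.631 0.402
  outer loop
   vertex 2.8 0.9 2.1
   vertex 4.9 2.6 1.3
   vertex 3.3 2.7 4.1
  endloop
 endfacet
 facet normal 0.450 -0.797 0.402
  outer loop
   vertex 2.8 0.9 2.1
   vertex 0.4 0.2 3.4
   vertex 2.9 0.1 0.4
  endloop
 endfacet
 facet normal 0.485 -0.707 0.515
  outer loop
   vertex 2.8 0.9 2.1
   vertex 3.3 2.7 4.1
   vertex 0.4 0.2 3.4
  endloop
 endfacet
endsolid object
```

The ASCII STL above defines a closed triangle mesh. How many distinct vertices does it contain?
7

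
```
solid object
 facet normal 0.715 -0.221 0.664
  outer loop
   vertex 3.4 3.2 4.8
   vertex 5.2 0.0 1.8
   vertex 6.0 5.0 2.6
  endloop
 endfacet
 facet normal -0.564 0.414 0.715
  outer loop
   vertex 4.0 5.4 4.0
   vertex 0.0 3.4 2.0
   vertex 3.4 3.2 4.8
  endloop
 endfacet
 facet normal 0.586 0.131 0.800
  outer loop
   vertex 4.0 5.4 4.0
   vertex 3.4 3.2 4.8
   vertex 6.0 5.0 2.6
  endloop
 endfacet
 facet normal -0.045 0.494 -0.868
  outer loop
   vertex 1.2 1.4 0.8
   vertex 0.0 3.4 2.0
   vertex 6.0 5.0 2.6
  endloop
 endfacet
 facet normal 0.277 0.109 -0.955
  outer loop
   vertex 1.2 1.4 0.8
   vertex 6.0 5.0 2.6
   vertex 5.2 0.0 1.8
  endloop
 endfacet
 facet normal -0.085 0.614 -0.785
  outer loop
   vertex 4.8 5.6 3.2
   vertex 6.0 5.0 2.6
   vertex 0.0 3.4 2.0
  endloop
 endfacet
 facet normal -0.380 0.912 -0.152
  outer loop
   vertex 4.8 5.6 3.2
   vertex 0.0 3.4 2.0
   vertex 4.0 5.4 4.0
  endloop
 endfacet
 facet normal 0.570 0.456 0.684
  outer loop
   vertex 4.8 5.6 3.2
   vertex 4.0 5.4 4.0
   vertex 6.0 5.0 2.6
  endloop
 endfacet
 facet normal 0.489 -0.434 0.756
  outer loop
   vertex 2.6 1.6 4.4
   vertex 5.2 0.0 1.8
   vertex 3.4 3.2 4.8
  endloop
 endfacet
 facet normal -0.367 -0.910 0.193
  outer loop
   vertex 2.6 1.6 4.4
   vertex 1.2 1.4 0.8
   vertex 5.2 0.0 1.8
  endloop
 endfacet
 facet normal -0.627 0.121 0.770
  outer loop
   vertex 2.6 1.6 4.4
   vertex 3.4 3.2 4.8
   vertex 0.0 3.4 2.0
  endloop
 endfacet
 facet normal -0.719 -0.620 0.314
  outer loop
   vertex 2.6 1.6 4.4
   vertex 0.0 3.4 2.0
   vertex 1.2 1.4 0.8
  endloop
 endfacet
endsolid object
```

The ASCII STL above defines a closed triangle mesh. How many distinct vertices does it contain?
8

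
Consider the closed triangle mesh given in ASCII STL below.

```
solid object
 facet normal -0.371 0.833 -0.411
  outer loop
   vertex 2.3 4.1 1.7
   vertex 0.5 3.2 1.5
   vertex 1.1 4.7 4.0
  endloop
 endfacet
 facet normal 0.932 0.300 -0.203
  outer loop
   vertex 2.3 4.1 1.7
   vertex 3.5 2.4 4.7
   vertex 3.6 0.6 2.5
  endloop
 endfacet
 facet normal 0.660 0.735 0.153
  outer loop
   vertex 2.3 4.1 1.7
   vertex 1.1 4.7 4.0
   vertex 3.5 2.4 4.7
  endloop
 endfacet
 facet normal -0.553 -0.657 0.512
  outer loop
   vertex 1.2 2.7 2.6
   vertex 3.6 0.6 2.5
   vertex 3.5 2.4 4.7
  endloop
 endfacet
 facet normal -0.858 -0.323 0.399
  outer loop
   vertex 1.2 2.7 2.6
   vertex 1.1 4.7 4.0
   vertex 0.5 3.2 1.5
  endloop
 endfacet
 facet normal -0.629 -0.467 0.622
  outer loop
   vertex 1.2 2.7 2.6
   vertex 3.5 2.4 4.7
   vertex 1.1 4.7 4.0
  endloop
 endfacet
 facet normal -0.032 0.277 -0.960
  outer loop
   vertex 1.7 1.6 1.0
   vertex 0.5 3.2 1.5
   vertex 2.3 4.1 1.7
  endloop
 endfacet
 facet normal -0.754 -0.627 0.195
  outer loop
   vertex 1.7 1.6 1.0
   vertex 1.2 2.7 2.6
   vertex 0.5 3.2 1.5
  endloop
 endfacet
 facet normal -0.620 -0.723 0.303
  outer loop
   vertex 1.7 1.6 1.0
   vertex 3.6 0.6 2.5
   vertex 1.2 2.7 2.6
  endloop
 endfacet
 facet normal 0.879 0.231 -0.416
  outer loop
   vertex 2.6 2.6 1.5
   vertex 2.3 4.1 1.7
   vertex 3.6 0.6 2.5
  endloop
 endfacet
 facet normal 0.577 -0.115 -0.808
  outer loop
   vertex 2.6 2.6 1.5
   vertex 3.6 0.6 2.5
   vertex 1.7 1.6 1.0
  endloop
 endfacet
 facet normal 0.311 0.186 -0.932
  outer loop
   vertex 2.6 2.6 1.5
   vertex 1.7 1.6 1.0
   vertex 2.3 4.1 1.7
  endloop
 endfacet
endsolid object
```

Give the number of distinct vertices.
8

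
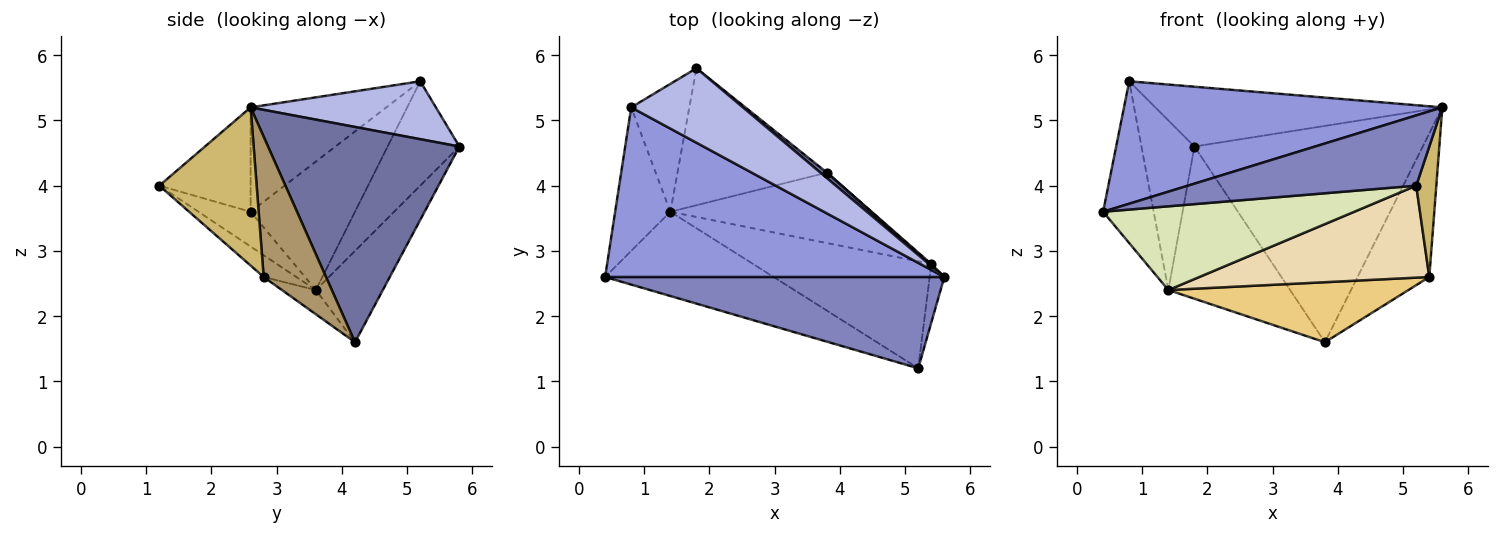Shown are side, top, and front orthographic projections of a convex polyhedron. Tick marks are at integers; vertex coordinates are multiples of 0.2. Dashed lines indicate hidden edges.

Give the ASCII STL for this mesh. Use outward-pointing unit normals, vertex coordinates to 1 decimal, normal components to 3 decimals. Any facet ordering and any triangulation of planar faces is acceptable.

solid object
 facet normal 0.642 0.766 0.019
  outer loop
   vertex 3.8 4.2 1.6
   vertex 1.8 5.8 4.6
   vertex 5.6 2.6 5.2
  endloop
 endfacet
 facet normal -0.237 -0.592 0.770
  outer loop
   vertex 5.2 1.2 4.0
   vertex 5.6 2.6 5.2
   vertex 0.4 2.6 3.6
  endloop
 endfacet
 facet normal -0.242 -0.568 0.787
  outer loop
   vertex 0.8 5.2 5.6
   vertex 0.4 2.6 3.6
   vertex 5.6 2.6 5.2
  endloop
 endfacet
 facet normal 0.375 0.580 0.723
  outer loop
   vertex 0.8 5.2 5.6
   vertex 5.6 2.6 5.2
   vertex 1.8 5.8 4.6
  endloop
 endfacet
 facet normal -0.378 0.688 -0.619
  outer loop
   vertex 1.4 3.6 2.4
   vertex 1.8 5.8 4.6
   vertex 3.8 4.2 1.6
  endloop
 endfacet
 facet normal -0.839 0.407 -0.361
  outer loop
   vertex 1.4 3.6 2.4
   vertex 0.4 2.6 3.6
   vertex 0.8 5.2 5.6
  endloop
 endfacet
 facet normal -0.734 0.542 -0.409
  outer loop
   vertex 1.4 3.6 2.4
   vertex 0.8 5.2 5.6
   vertex 1.8 5.8 4.6
  endloop
 endfacet
 facet normal -0.145 -0.697 -0.702
  outer loop
   vertex 1.4 3.6 2.4
   vertex 5.2 1.2 4.0
   vertex 0.4 2.6 3.6
  endloop
 endfacet
 facet normal 0.656 0.755 0.008
  outer loop
   vertex 5.4 2.8 2.6
   vertex 3.8 4.2 1.6
   vertex 5.6 2.6 5.2
  endloop
 endfacet
 facet normal 0.975 -0.201 -0.090
  outer loop
   vertex 5.4 2.8 2.6
   vertex 5.6 2.6 5.2
   vertex 5.2 1.2 4.0
  endloop
 endfacet
 facet normal -0.091 -0.646 -0.758
  outer loop
   vertex 5.4 2.8 2.6
   vertex 1.4 3.6 2.4
   vertex 3.8 4.2 1.6
  endloop
 endfacet
 facet normal -0.092 -0.649 -0.755
  outer loop
   vertex 5.4 2.8 2.6
   vertex 5.2 1.2 4.0
   vertex 1.4 3.6 2.4
  endloop
 endfacet
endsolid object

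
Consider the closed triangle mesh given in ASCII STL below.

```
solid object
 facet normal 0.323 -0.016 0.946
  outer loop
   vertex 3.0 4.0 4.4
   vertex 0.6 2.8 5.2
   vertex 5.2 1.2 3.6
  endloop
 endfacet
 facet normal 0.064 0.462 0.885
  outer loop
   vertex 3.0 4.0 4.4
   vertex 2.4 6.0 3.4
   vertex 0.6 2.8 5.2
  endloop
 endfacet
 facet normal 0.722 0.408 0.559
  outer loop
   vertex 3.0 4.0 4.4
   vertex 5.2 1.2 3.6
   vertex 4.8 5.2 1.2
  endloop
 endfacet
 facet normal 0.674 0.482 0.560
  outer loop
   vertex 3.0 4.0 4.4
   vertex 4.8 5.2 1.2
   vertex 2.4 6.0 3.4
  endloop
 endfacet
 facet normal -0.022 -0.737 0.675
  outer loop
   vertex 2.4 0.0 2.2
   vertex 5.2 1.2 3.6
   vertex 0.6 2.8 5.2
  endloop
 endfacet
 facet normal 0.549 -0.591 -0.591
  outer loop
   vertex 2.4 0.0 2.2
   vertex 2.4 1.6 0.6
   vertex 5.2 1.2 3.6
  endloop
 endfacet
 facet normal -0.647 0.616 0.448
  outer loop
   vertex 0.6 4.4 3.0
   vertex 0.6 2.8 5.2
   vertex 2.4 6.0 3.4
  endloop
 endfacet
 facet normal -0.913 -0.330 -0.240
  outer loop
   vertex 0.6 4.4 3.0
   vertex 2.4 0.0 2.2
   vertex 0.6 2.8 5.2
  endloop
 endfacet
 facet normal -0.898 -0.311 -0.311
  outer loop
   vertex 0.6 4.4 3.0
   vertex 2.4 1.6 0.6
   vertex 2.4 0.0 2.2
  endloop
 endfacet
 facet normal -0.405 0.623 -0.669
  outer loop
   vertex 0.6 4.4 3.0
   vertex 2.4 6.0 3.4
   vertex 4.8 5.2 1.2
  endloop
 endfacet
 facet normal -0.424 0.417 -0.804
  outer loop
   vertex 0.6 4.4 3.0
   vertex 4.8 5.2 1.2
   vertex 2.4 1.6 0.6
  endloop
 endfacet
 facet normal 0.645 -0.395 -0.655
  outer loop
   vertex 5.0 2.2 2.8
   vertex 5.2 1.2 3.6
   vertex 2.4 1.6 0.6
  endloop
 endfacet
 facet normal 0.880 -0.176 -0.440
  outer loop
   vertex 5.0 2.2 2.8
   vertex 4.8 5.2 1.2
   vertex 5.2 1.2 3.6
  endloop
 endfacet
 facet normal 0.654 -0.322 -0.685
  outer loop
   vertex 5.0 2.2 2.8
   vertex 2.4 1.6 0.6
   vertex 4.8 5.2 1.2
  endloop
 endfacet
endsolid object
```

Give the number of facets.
14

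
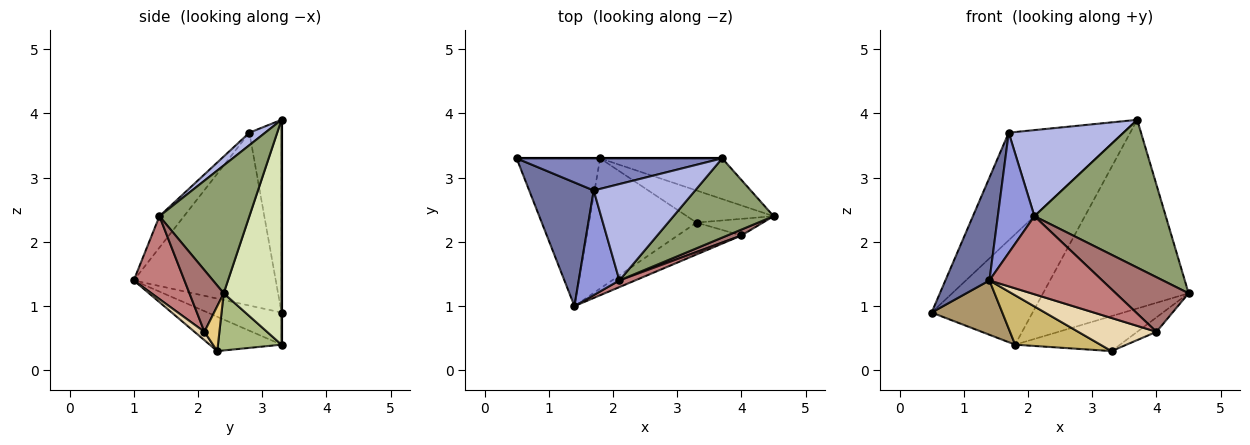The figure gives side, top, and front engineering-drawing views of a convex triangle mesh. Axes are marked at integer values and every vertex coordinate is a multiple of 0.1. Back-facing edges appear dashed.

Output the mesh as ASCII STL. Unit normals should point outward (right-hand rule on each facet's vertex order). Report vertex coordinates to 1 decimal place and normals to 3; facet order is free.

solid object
 facet normal -0.900 -0.279 0.336
  outer loop
   vertex 1.7 2.8 3.7
   vertex 0.5 3.3 0.9
   vertex 1.4 1.0 1.4
  endloop
 endfacet
 facet normal -0.259 0.926 0.276
  outer loop
   vertex 1.7 2.8 3.7
   vertex 3.7 3.3 3.9
   vertex 0.5 3.3 0.9
  endloop
 endfacet
 facet normal -0.452 -0.673 0.586
  outer loop
   vertex 2.1 1.4 2.4
   vertex 1.7 2.8 3.7
   vertex 1.4 1.0 1.4
  endloop
 endfacet
 facet normal 0.092 -0.663 0.743
  outer loop
   vertex 2.1 1.4 2.4
   vertex 3.7 3.3 3.9
   vertex 1.7 2.8 3.7
  endloop
 endfacet
 facet normal 0.517 -0.755 0.405
  outer loop
   vertex 2.1 1.4 2.4
   vertex 4.5 2.4 1.2
   vertex 3.7 3.3 3.9
  endloop
 endfacet
 facet normal 0.407 0.673 -0.618
  outer loop
   vertex 1.8 3.3 0.4
   vertex 4.5 2.4 1.2
   vertex 3.3 2.3 0.3
  endloop
 endfacet
 facet normal 0.000 1.000 0.000
  outer loop
   vertex 1.8 3.3 0.4
   vertex 0.5 3.3 0.9
   vertex 3.7 3.3 3.9
  endloop
 endfacet
 facet normal 0.362 0.911 -0.196
  outer loop
   vertex 1.8 3.3 0.4
   vertex 3.7 3.3 3.9
   vertex 4.5 2.4 1.2
  endloop
 endfacet
 facet normal -0.340 -0.325 -0.883
  outer loop
   vertex 1.8 3.3 0.4
   vertex 1.4 1.0 1.4
   vertex 0.5 3.3 0.9
  endloop
 endfacet
 facet normal -0.286 -0.340 -0.896
  outer loop
   vertex 1.8 3.3 0.4
   vertex 3.3 2.3 0.3
   vertex 1.4 1.0 1.4
  endloop
 endfacet
 facet normal 0.455 0.585 -0.672
  outer loop
   vertex 4.0 2.1 0.6
   vertex 3.3 2.3 0.3
   vertex 4.5 2.4 1.2
  endloop
 endfacet
 facet normal 0.091 -0.717 -0.691
  outer loop
   vertex 4.0 2.1 0.6
   vertex 1.4 1.0 1.4
   vertex 3.3 2.3 0.3
  endloop
 endfacet
 facet normal 0.424 -0.901 0.097
  outer loop
   vertex 4.0 2.1 0.6
   vertex 4.5 2.4 1.2
   vertex 2.1 1.4 2.4
  endloop
 endfacet
 facet normal 0.409 -0.909 0.078
  outer loop
   vertex 4.0 2.1 0.6
   vertex 2.1 1.4 2.4
   vertex 1.4 1.0 1.4
  endloop
 endfacet
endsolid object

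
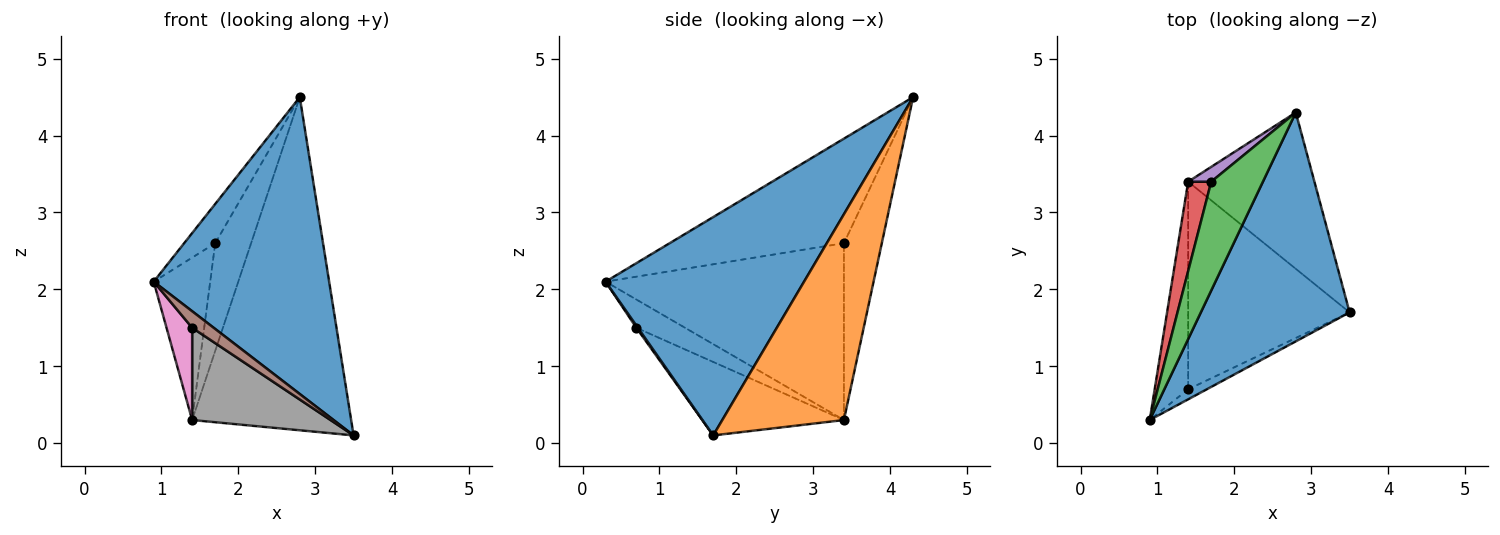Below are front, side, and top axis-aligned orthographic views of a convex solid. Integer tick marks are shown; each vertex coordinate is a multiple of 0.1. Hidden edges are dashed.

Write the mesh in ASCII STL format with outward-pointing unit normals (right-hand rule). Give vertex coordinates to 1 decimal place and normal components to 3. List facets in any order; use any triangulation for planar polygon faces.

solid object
 facet normal 0.667 -0.590 0.455
  outer loop
   vertex 2.8 4.3 4.5
   vertex 0.9 0.3 2.1
   vertex 3.5 1.7 0.1
  endloop
 endfacet
 facet normal 0.569 0.744 -0.349
  outer loop
   vertex 1.4 3.4 0.3
   vertex 2.8 4.3 4.5
   vertex 3.5 1.7 0.1
  endloop
 endfacet
 facet normal -0.885 0.158 0.438
  outer loop
   vertex 1.7 3.4 2.6
   vertex 0.9 0.3 2.1
   vertex 2.8 4.3 4.5
  endloop
 endfacet
 facet normal -0.965 0.229 0.126
  outer loop
   vertex 1.7 3.4 2.6
   vertex 1.4 3.4 0.3
   vertex 0.9 0.3 2.1
  endloop
 endfacet
 facet normal -0.723 0.684 0.094
  outer loop
   vertex 1.7 3.4 2.6
   vertex 2.8 4.3 4.5
   vertex 1.4 3.4 0.3
  endloop
 endfacet
 facet normal 0.061 -0.853 -0.518
  outer loop
   vertex 1.4 0.7 1.5
   vertex 3.5 1.7 0.1
   vertex 0.9 0.3 2.1
  endloop
 endfacet
 facet normal -0.611 -0.322 -0.723
  outer loop
   vertex 1.4 0.7 1.5
   vertex 0.9 0.3 2.1
   vertex 1.4 3.4 0.3
  endloop
 endfacet
 facet normal -0.384 -0.375 -0.844
  outer loop
   vertex 1.4 0.7 1.5
   vertex 1.4 3.4 0.3
   vertex 3.5 1.7 0.1
  endloop
 endfacet
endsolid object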